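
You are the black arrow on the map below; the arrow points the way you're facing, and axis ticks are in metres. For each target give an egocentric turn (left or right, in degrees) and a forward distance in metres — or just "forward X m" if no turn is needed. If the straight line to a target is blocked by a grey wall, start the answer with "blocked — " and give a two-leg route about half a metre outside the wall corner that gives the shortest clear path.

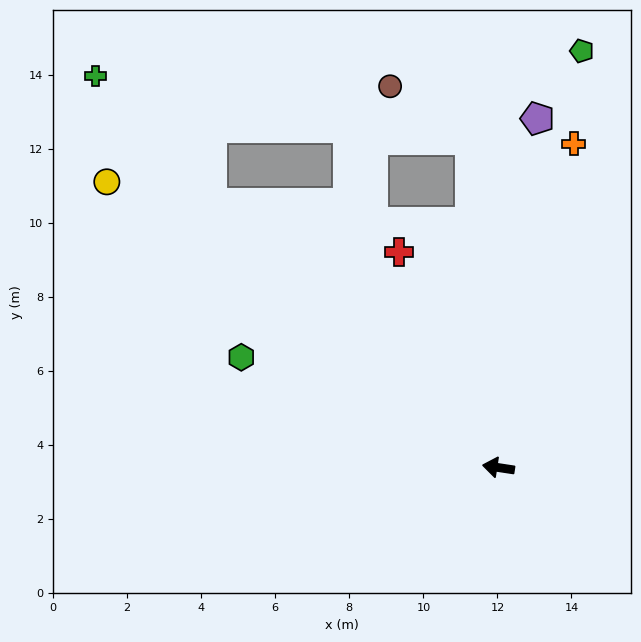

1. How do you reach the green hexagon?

turn right 15°, forward 7.6 m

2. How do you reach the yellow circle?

turn right 27°, forward 13.1 m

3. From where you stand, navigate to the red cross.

turn right 57°, forward 6.4 m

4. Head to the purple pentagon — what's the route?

turn right 88°, forward 9.5 m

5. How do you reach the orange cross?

turn right 94°, forward 9.0 m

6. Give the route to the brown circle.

blocked — turn right 77°, forward 8.9 m, then turn left 53°, forward 2.6 m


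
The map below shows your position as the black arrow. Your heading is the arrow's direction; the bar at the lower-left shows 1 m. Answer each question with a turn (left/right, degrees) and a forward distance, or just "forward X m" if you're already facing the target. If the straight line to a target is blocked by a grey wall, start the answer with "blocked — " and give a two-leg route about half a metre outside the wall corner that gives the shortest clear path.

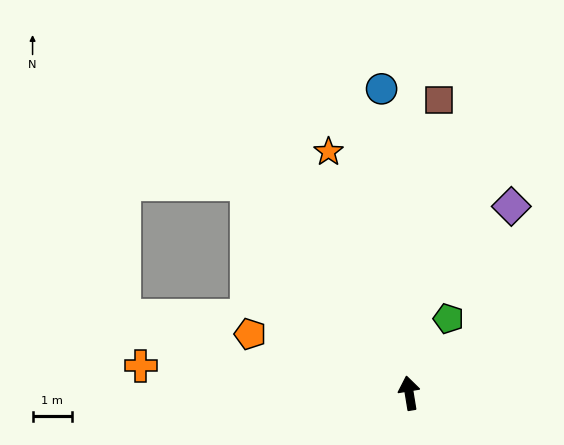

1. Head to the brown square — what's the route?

turn right 15°, forward 7.5 m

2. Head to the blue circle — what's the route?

turn right 4°, forward 7.8 m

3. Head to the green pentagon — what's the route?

turn right 37°, forward 2.2 m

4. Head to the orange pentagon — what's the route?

turn left 60°, forward 4.3 m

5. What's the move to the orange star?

turn left 9°, forward 6.5 m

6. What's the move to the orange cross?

turn left 75°, forward 6.9 m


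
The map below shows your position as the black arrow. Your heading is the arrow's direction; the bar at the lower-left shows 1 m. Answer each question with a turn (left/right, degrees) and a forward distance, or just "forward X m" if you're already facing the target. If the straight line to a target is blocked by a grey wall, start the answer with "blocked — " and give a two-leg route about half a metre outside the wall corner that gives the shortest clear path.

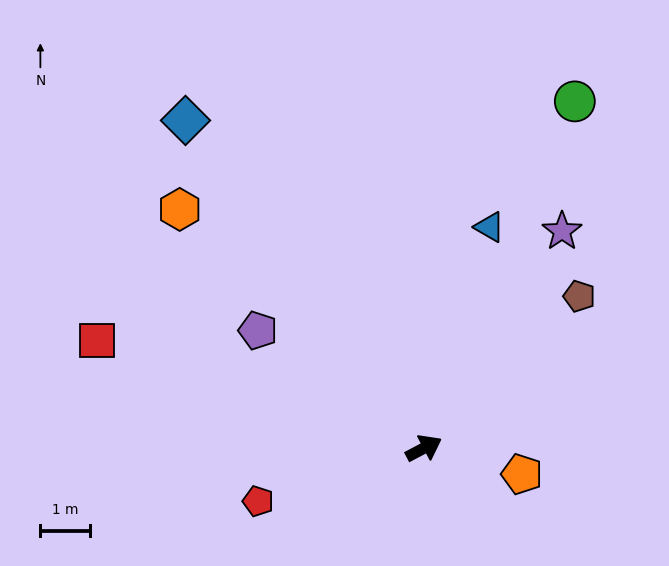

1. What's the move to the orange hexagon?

turn left 108°, forward 6.9 m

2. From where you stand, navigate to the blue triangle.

turn left 46°, forward 4.7 m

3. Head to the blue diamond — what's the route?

turn left 98°, forward 8.2 m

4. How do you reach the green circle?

turn left 39°, forward 7.7 m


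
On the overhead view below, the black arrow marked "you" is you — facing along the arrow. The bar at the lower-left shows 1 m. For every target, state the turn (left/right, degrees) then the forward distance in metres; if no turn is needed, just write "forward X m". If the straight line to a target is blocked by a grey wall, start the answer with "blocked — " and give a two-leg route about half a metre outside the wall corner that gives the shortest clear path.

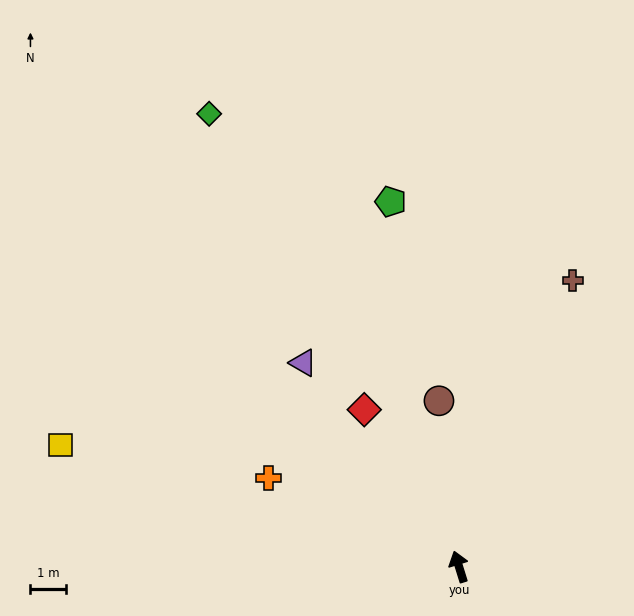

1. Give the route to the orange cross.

turn left 48°, forward 6.0 m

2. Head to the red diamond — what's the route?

turn left 14°, forward 5.2 m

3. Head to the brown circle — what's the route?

turn right 10°, forward 4.7 m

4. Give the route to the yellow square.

turn left 56°, forward 11.8 m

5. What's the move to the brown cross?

turn right 39°, forward 8.7 m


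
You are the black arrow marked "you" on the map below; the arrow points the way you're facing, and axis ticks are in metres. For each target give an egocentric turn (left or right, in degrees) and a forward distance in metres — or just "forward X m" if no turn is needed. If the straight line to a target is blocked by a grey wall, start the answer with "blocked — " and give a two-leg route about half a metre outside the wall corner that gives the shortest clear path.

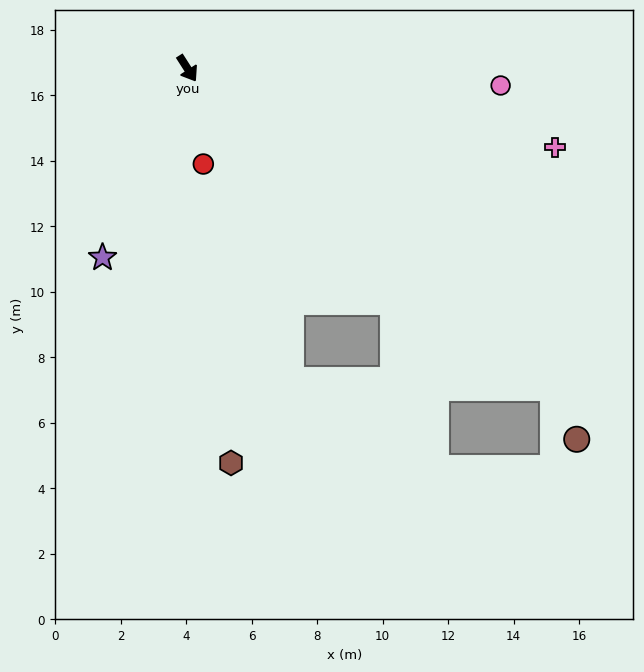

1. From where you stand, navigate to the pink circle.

turn left 54°, forward 9.6 m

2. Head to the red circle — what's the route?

turn right 23°, forward 3.0 m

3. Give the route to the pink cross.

turn left 45°, forward 11.5 m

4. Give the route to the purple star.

turn right 57°, forward 6.3 m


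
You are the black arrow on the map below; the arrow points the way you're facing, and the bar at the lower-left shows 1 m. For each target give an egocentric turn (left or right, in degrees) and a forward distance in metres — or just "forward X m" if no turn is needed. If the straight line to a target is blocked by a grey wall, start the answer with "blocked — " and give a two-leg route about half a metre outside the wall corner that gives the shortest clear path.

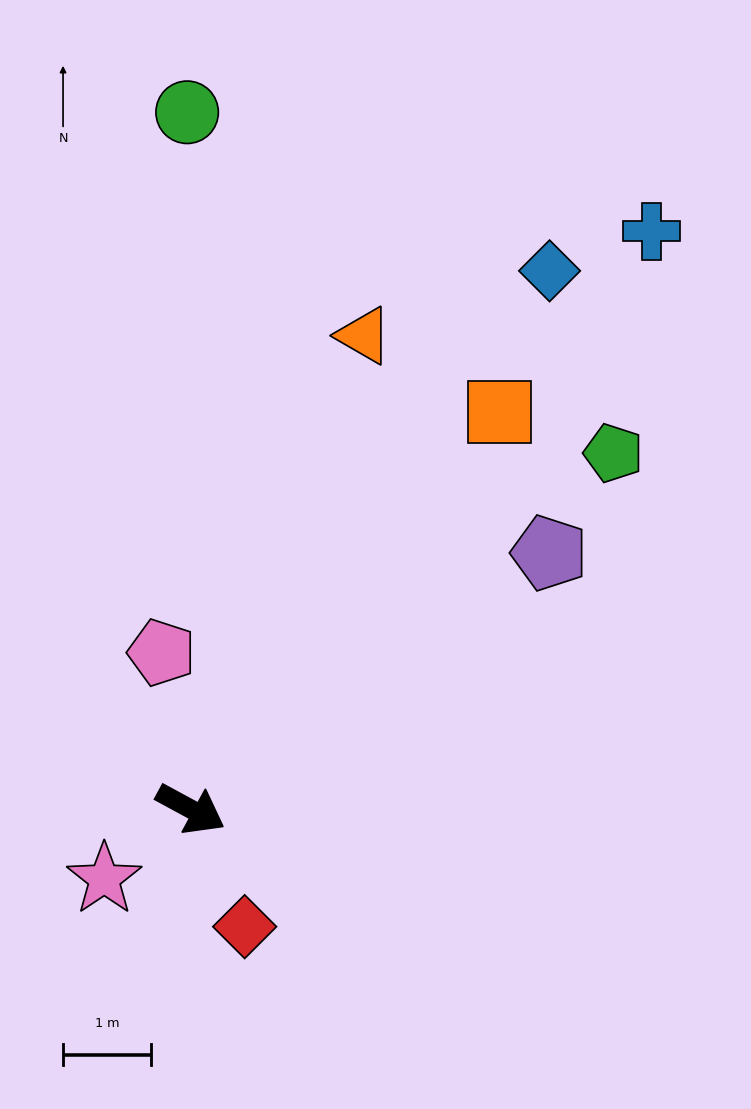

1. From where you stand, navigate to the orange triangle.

turn left 98°, forward 5.7 m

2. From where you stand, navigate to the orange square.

turn left 81°, forward 5.7 m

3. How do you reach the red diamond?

turn right 37°, forward 1.5 m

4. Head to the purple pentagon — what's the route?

turn left 64°, forward 5.0 m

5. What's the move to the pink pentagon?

turn left 129°, forward 1.8 m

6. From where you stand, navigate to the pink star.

turn right 113°, forward 1.3 m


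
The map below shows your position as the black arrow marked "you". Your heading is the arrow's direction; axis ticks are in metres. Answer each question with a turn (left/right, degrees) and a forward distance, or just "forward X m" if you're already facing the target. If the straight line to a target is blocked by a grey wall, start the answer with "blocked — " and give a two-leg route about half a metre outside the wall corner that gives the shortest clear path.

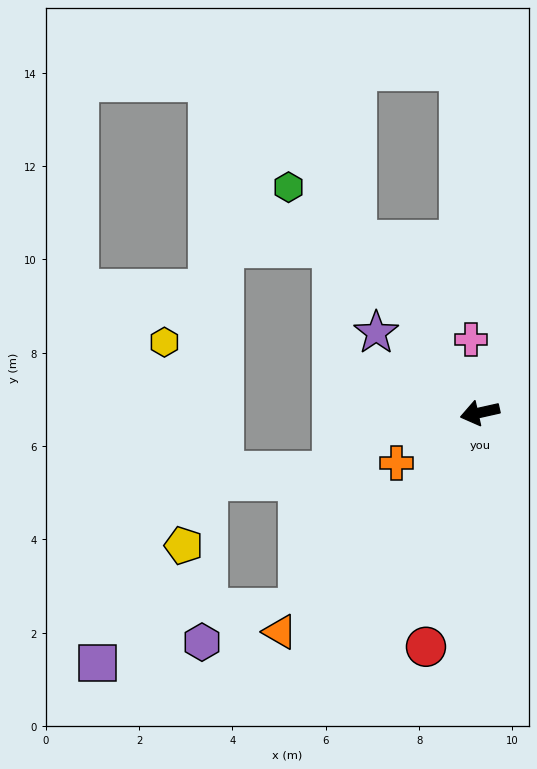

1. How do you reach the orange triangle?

turn left 35°, forward 6.4 m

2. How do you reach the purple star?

turn right 50°, forward 2.8 m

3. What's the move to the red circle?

turn left 64°, forward 5.1 m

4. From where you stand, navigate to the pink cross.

turn right 96°, forward 1.6 m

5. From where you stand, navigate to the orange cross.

turn left 18°, forward 2.1 m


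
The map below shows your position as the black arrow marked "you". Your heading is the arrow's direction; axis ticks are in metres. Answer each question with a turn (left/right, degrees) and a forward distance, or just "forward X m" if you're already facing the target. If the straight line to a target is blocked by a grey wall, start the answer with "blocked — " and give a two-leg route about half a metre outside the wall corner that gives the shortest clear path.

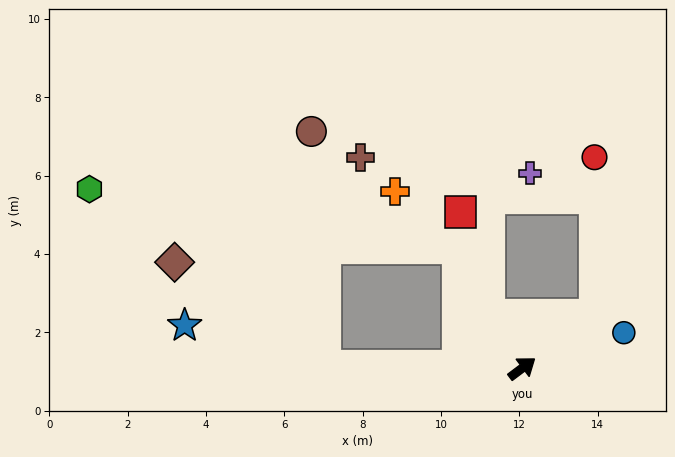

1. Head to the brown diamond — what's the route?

blocked — turn left 143°, forward 5.1 m, then turn right 35°, forward 4.7 m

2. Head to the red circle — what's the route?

blocked — forward 2.3 m, then turn left 53°, forward 4.0 m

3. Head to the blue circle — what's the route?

turn right 18°, forward 2.8 m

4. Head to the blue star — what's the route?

blocked — turn left 143°, forward 5.1 m, then turn right 17°, forward 3.7 m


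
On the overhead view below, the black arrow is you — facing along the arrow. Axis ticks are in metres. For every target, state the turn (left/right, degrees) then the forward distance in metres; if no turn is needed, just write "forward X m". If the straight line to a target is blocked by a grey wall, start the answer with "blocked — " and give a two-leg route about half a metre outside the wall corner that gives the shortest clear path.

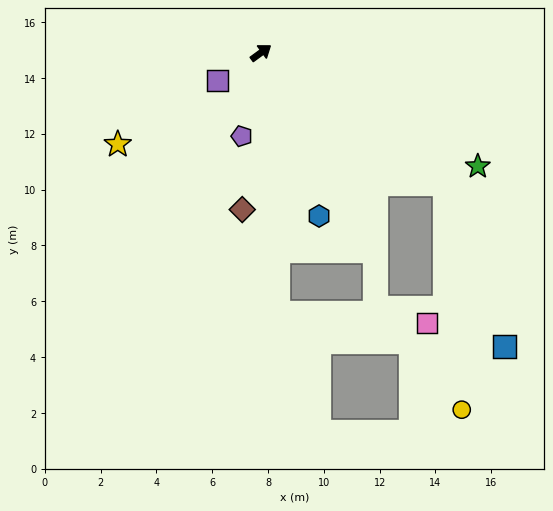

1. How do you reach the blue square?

blocked — turn right 72°, forward 8.1 m, then turn right 34°, forward 6.2 m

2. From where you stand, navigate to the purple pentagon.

turn right 139°, forward 3.1 m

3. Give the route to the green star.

turn right 64°, forward 8.8 m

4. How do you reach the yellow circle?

blocked — turn right 72°, forward 8.1 m, then turn right 50°, forward 8.1 m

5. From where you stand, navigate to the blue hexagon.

turn right 107°, forward 6.2 m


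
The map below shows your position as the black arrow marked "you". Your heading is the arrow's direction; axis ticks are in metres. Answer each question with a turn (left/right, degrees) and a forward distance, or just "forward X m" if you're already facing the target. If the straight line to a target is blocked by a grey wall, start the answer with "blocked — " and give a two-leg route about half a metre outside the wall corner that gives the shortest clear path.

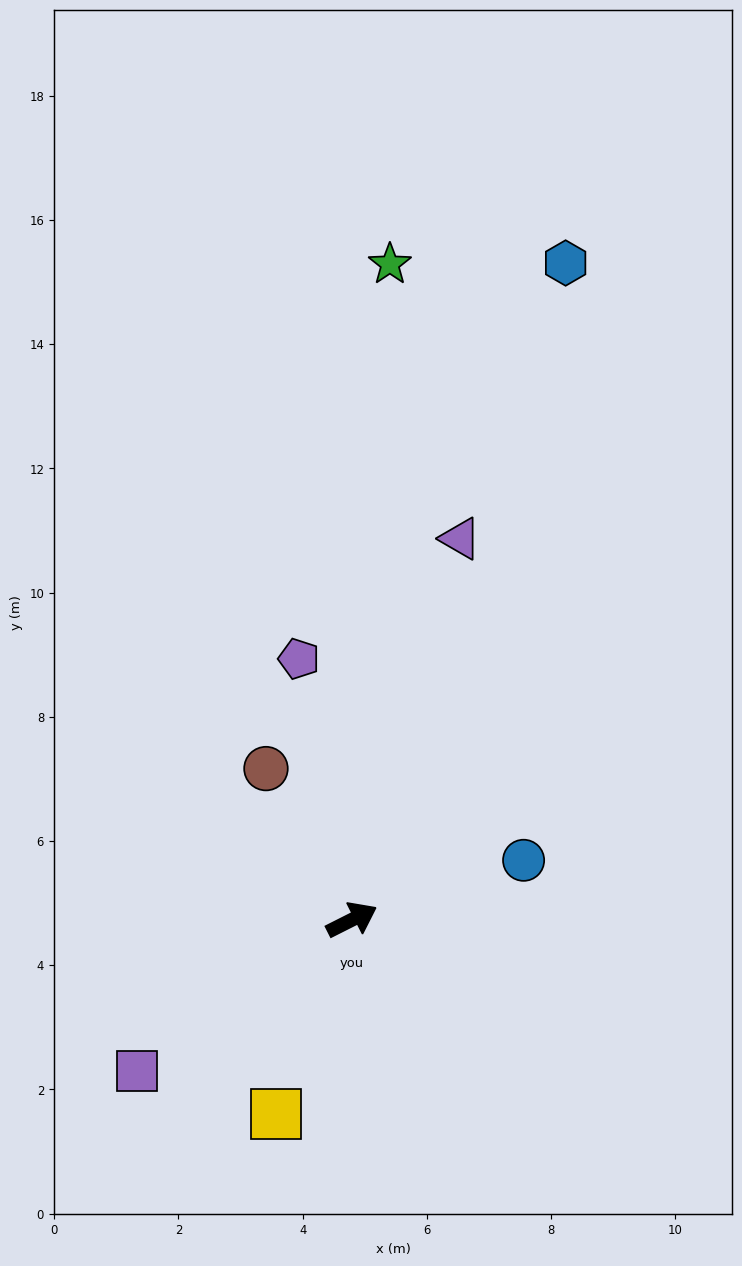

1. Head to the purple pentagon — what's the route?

turn left 75°, forward 4.3 m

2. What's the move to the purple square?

turn right 172°, forward 4.2 m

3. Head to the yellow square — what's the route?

turn right 138°, forward 3.4 m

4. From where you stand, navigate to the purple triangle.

turn left 47°, forward 6.4 m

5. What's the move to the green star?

turn left 60°, forward 10.6 m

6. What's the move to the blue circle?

turn right 8°, forward 2.9 m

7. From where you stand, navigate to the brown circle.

turn left 93°, forward 2.8 m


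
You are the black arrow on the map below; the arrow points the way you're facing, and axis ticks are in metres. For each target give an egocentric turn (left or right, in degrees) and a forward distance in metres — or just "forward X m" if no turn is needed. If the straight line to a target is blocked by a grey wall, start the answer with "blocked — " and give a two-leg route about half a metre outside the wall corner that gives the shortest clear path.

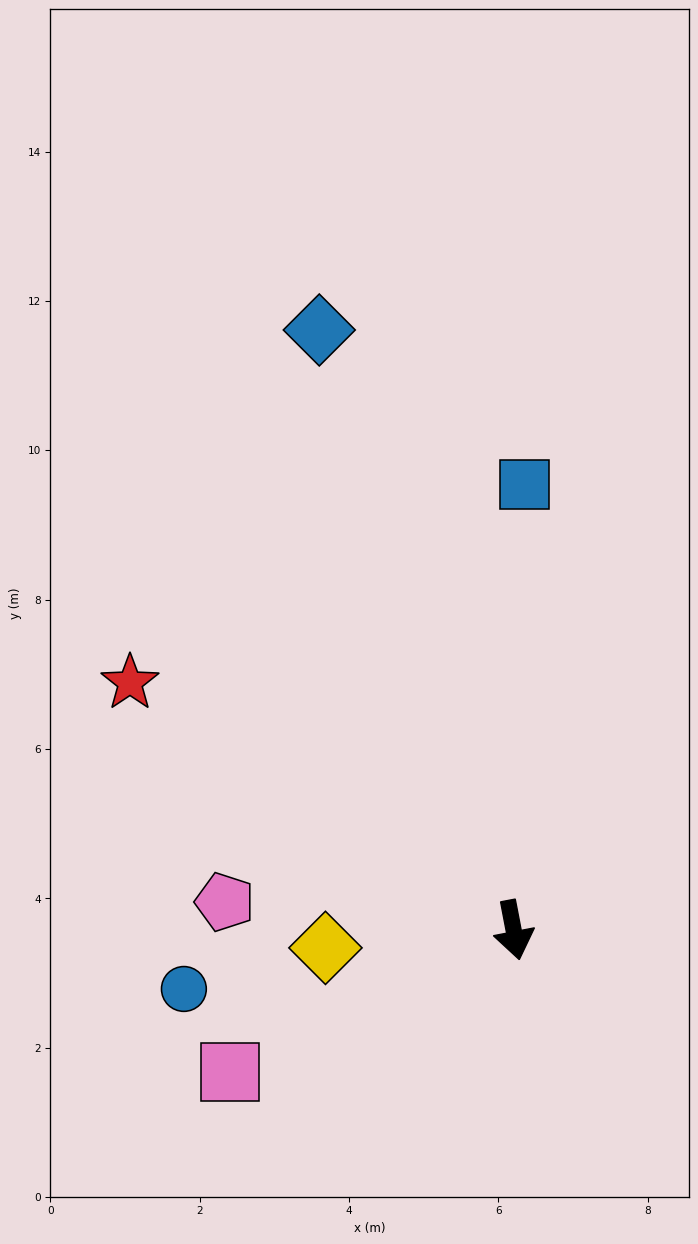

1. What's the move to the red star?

turn right 134°, forward 6.1 m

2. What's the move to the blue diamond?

turn right 173°, forward 8.4 m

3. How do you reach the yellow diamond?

turn right 95°, forward 2.5 m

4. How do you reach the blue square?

turn left 168°, forward 6.0 m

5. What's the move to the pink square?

turn right 74°, forward 4.2 m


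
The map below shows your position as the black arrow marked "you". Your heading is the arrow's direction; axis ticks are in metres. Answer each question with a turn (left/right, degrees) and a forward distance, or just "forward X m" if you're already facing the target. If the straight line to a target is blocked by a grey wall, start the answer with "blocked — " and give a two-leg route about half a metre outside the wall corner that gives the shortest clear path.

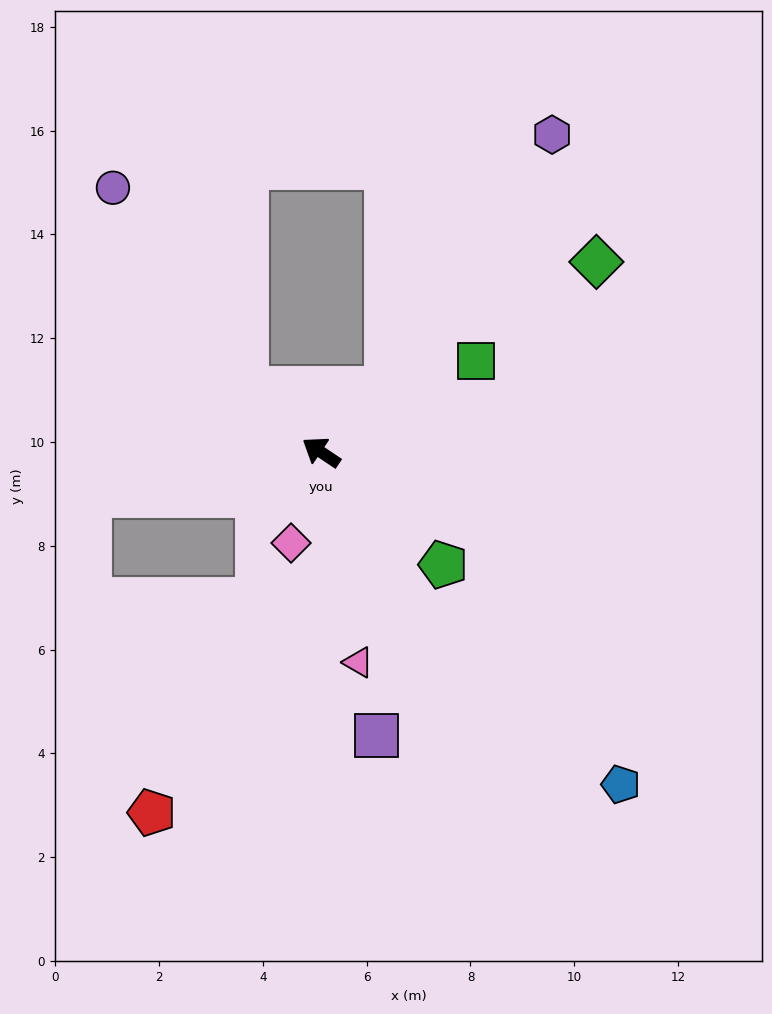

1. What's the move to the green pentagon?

turn left 171°, forward 3.2 m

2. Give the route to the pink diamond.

turn left 106°, forward 1.8 m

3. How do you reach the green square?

turn right 116°, forward 3.5 m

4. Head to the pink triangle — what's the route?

turn left 134°, forward 4.1 m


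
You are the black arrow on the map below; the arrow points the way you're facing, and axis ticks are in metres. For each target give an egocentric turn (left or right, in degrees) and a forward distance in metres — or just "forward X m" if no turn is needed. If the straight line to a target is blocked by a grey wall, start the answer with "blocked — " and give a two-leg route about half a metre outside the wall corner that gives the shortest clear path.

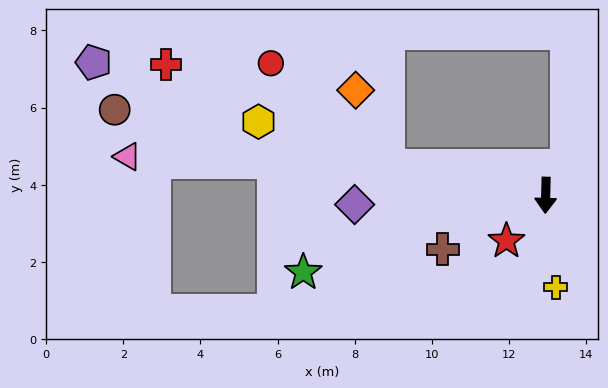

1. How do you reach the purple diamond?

turn right 86°, forward 5.0 m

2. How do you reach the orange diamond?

blocked — turn right 99°, forward 4.1 m, then turn right 56°, forward 2.1 m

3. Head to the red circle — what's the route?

blocked — turn right 99°, forward 4.1 m, then turn right 31°, forward 4.1 m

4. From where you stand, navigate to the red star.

turn right 39°, forward 1.6 m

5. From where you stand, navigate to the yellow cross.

turn left 8°, forward 2.4 m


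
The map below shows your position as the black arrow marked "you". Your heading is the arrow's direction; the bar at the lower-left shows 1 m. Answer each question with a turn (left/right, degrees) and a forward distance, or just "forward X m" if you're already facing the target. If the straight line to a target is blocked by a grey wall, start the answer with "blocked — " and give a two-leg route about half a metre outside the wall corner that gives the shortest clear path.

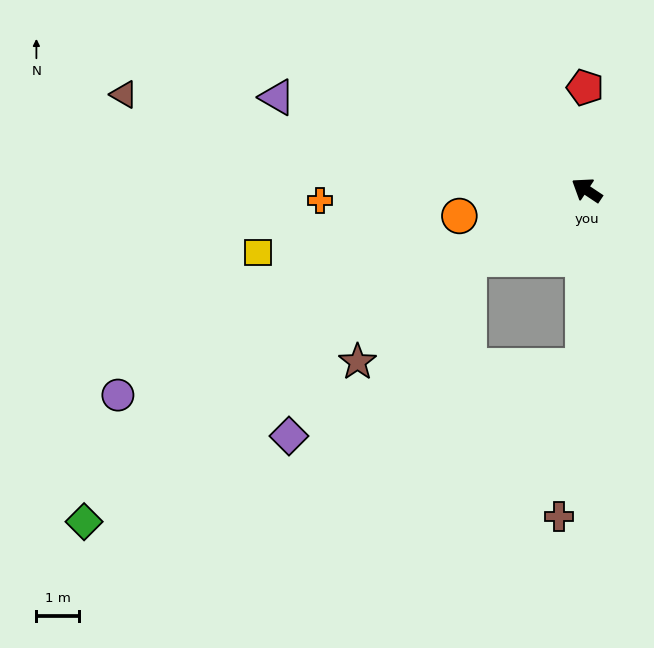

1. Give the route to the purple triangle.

turn left 17°, forward 7.6 m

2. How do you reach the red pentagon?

turn right 55°, forward 2.4 m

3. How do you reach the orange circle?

turn left 45°, forward 3.0 m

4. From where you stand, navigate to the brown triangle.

turn left 22°, forward 11.1 m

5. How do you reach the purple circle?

turn left 57°, forward 12.0 m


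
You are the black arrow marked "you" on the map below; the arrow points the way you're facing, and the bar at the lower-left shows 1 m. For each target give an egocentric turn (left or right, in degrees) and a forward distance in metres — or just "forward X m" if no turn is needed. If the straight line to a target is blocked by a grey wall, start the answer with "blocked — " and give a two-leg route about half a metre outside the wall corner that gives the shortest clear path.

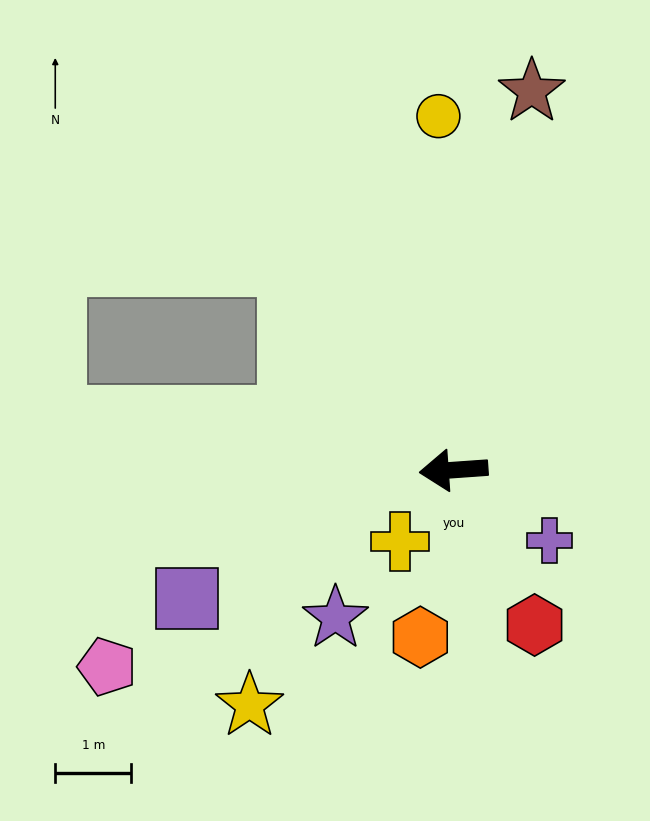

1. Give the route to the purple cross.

turn left 140°, forward 1.6 m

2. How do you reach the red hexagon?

turn left 114°, forward 2.3 m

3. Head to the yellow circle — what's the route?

turn right 92°, forward 4.7 m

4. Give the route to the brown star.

turn right 106°, forward 5.1 m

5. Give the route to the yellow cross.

turn left 49°, forward 1.2 m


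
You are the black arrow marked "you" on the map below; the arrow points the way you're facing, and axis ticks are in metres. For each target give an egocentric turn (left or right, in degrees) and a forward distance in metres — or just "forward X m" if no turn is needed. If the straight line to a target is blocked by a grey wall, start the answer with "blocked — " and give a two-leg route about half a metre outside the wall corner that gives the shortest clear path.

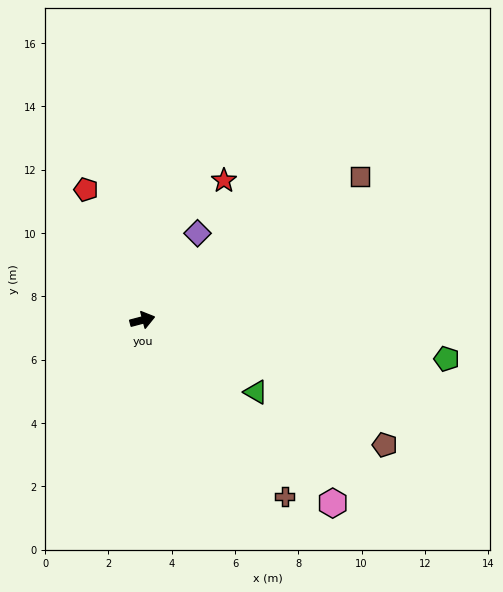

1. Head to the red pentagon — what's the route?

turn left 99°, forward 4.5 m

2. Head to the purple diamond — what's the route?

turn left 43°, forward 3.2 m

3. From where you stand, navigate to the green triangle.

turn right 47°, forward 4.2 m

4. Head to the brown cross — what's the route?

turn right 66°, forward 7.2 m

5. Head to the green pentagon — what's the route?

turn right 22°, forward 9.7 m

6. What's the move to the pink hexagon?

turn right 59°, forward 8.3 m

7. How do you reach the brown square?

turn left 19°, forward 8.2 m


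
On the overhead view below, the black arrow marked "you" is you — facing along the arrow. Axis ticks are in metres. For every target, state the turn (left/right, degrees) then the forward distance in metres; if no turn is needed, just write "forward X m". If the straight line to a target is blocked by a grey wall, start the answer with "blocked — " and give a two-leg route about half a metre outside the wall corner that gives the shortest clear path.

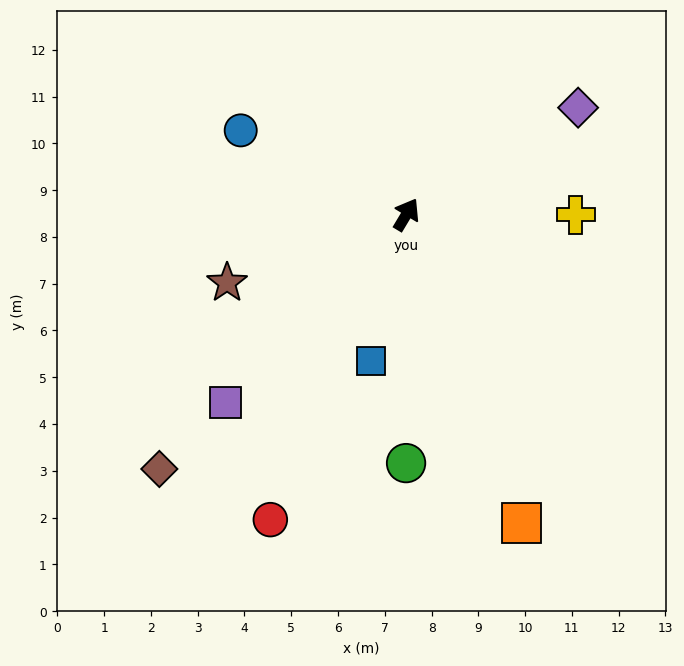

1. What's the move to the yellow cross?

turn right 59°, forward 3.6 m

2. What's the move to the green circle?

turn right 149°, forward 5.3 m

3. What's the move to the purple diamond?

turn right 27°, forward 4.3 m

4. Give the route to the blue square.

turn right 163°, forward 3.2 m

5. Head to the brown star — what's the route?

turn left 142°, forward 4.1 m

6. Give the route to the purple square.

turn left 167°, forward 5.6 m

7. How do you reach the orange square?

turn right 129°, forward 7.0 m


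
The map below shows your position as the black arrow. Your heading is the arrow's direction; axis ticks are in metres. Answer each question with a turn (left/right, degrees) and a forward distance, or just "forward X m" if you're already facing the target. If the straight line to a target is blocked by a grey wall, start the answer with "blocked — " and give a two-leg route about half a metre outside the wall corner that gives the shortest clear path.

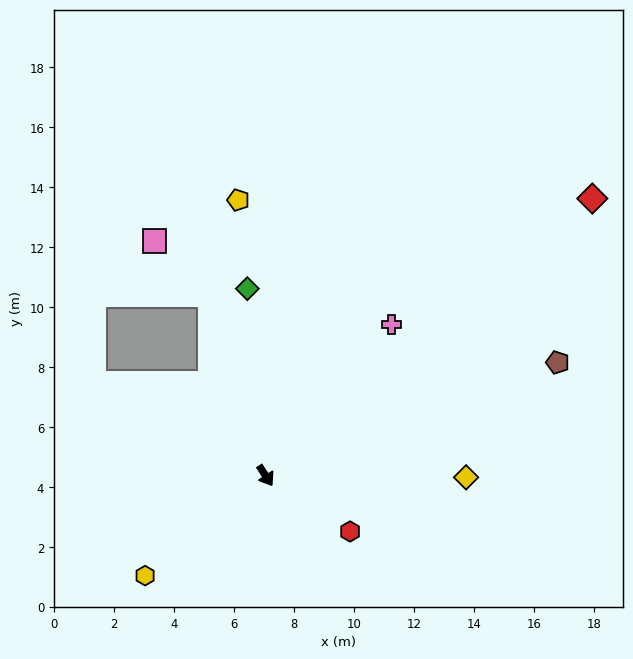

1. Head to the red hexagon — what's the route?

turn left 23°, forward 3.4 m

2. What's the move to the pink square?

blocked — turn left 164°, forward 6.3 m, then turn left 30°, forward 2.6 m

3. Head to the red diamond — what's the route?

turn left 97°, forward 14.3 m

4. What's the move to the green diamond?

turn left 152°, forward 6.3 m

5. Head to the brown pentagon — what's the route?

turn left 78°, forward 10.4 m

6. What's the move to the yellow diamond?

turn left 56°, forward 6.7 m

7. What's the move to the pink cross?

turn left 107°, forward 6.6 m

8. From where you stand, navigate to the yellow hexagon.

turn right 83°, forward 5.2 m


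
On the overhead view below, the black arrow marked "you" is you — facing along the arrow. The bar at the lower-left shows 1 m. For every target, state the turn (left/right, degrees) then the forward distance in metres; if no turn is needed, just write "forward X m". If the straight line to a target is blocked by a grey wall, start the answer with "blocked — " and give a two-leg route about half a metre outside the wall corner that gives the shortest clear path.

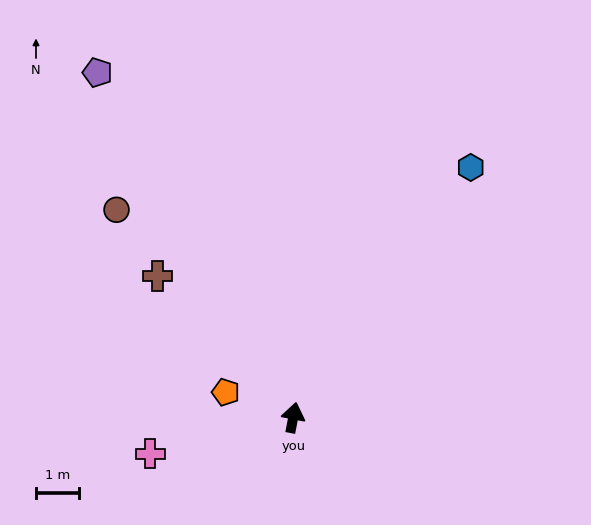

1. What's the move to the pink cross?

turn left 115°, forward 3.5 m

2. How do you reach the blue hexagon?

turn right 25°, forward 7.2 m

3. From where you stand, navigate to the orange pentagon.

turn left 80°, forward 1.7 m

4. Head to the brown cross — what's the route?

turn left 55°, forward 4.6 m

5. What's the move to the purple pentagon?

turn left 40°, forward 9.3 m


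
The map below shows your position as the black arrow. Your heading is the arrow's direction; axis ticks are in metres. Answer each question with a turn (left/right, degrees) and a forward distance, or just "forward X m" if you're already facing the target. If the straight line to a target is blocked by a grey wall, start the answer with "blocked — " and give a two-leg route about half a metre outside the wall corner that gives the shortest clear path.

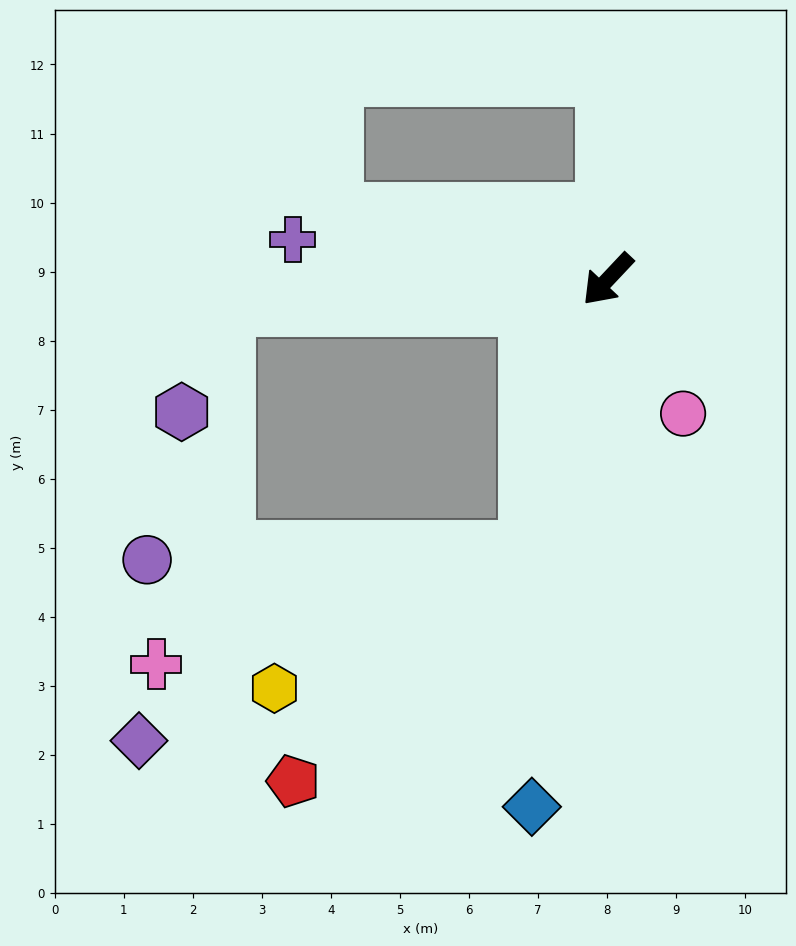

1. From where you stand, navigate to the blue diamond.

turn left 35°, forward 7.7 m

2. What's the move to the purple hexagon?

blocked — turn right 43°, forward 5.6 m, then turn left 64°, forward 1.6 m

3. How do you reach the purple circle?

blocked — turn left 27°, forward 4.1 m, then turn right 72°, forward 5.5 m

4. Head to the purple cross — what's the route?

turn right 54°, forward 4.6 m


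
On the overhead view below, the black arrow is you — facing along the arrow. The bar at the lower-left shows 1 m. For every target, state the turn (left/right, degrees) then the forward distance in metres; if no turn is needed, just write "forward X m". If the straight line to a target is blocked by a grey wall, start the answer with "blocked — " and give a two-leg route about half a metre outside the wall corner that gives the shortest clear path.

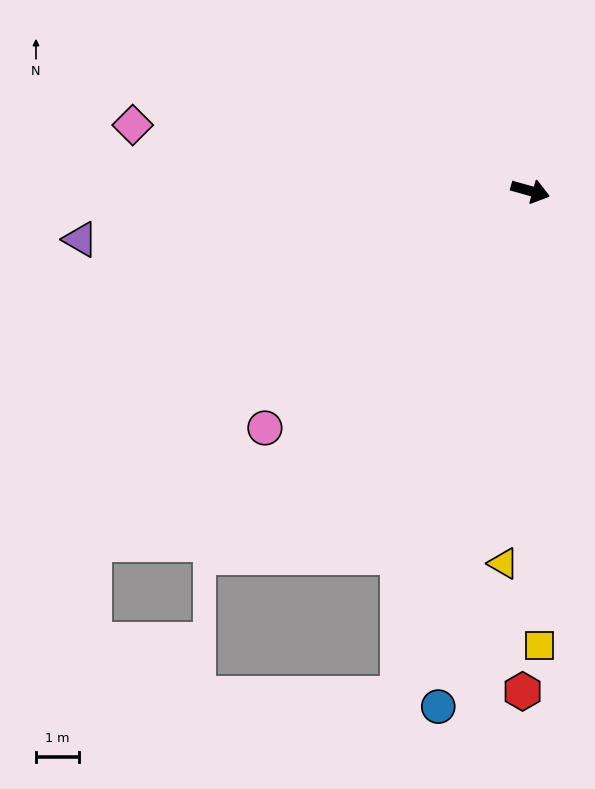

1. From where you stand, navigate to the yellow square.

turn right 73°, forward 10.6 m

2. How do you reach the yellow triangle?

turn right 78°, forward 8.7 m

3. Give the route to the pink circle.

turn right 123°, forward 8.3 m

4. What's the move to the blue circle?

turn right 84°, forward 12.2 m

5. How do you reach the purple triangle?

turn right 158°, forward 10.5 m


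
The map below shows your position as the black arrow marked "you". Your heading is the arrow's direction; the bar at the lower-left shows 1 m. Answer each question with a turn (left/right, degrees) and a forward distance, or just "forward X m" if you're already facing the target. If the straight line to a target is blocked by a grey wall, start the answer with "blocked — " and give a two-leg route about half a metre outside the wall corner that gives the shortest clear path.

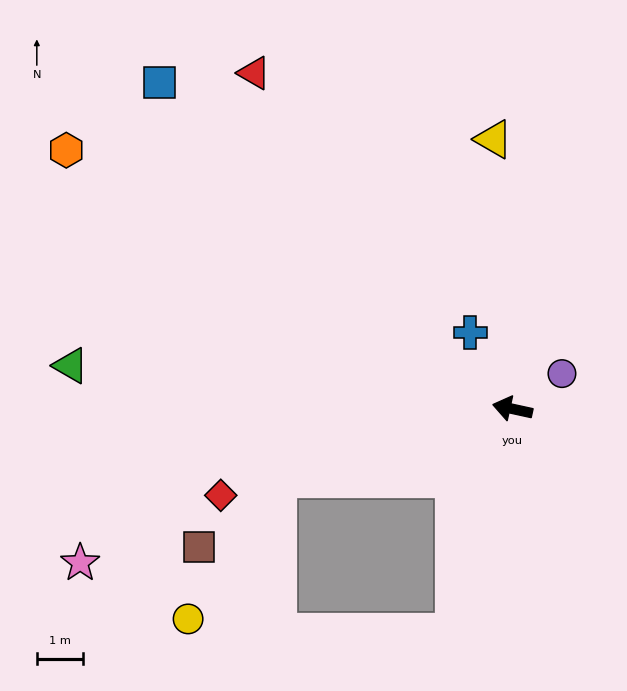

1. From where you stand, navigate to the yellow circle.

blocked — turn left 29°, forward 5.3 m, then turn left 41°, forward 3.6 m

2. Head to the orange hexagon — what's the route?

turn right 18°, forward 11.2 m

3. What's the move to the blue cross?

turn right 49°, forward 1.9 m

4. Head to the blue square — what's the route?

turn right 30°, forward 10.4 m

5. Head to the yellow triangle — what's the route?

turn right 74°, forward 5.9 m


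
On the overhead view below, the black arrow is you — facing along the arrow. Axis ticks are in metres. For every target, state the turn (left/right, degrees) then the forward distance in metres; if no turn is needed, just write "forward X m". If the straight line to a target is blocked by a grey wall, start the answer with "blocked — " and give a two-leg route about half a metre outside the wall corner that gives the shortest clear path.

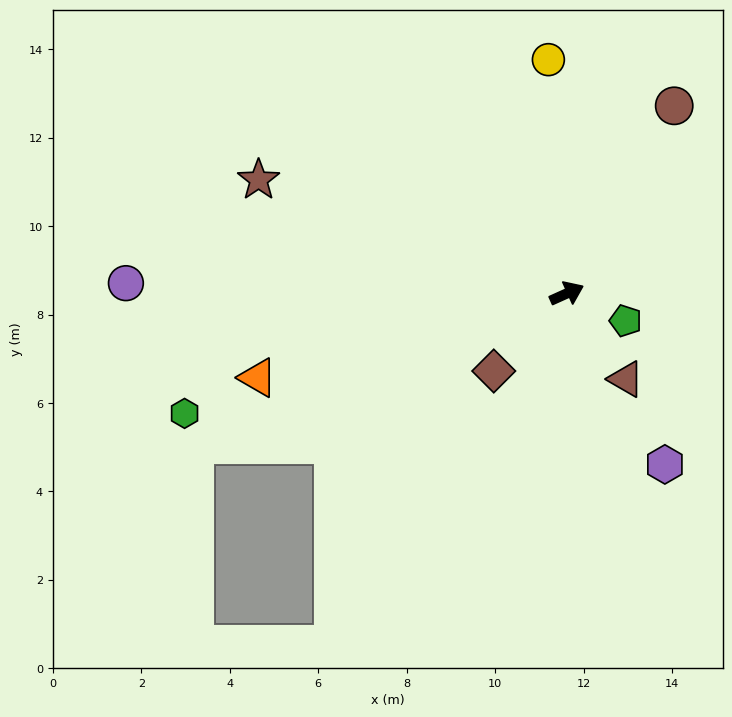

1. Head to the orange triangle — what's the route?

turn left 171°, forward 7.2 m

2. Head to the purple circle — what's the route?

turn left 154°, forward 10.0 m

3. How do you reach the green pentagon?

turn right 49°, forward 1.5 m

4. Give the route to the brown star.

turn left 136°, forward 7.4 m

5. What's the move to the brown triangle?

turn right 80°, forward 2.4 m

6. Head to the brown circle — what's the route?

turn left 36°, forward 4.9 m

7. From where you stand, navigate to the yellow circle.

turn left 70°, forward 5.3 m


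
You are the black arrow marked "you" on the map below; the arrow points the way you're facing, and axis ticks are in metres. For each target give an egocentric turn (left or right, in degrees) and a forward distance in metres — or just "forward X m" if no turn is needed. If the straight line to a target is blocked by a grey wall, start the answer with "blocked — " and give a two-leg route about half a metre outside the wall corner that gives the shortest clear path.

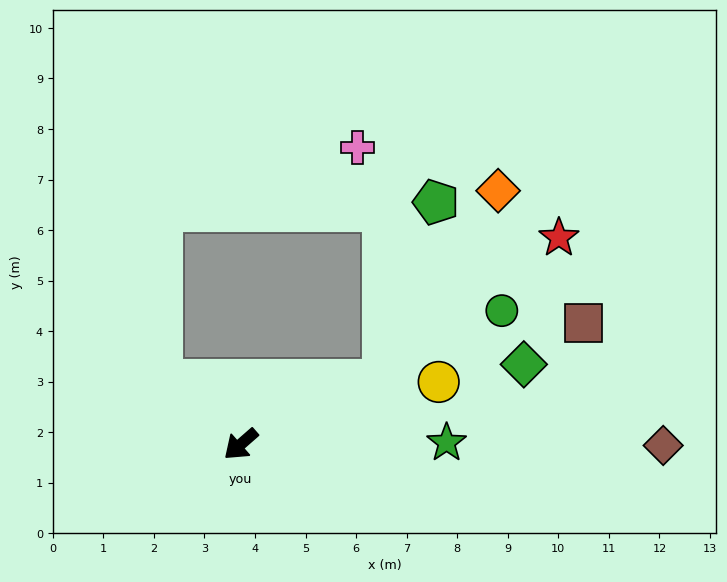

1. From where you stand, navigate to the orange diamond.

blocked — turn left 163°, forward 3.1 m, then turn left 35°, forward 4.4 m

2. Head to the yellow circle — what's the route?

turn left 156°, forward 4.1 m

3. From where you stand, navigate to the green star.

turn left 139°, forward 4.1 m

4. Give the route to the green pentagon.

blocked — turn left 163°, forward 3.1 m, then turn left 49°, forward 3.7 m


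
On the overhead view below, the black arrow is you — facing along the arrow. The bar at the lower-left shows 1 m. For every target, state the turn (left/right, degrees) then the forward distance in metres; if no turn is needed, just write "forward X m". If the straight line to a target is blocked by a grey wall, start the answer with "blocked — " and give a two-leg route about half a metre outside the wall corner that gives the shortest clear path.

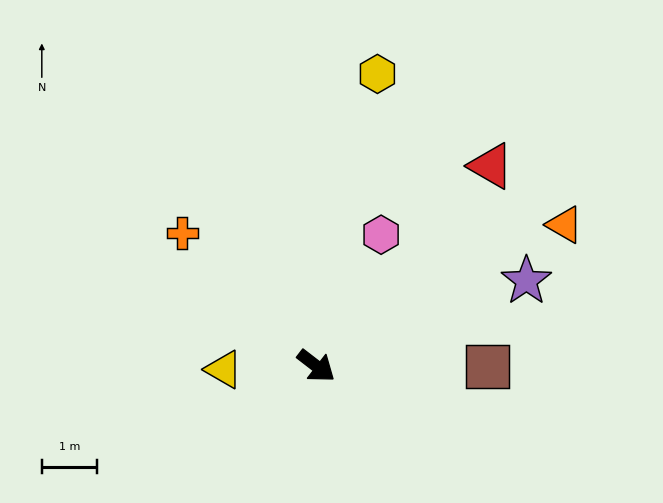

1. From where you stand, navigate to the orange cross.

turn left 173°, forward 3.4 m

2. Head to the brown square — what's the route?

turn left 37°, forward 3.1 m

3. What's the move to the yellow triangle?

turn right 140°, forward 1.7 m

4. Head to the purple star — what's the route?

turn left 60°, forward 4.1 m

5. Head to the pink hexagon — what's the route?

turn left 101°, forward 2.7 m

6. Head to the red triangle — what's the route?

turn left 86°, forward 4.8 m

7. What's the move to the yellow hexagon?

turn left 116°, forward 5.4 m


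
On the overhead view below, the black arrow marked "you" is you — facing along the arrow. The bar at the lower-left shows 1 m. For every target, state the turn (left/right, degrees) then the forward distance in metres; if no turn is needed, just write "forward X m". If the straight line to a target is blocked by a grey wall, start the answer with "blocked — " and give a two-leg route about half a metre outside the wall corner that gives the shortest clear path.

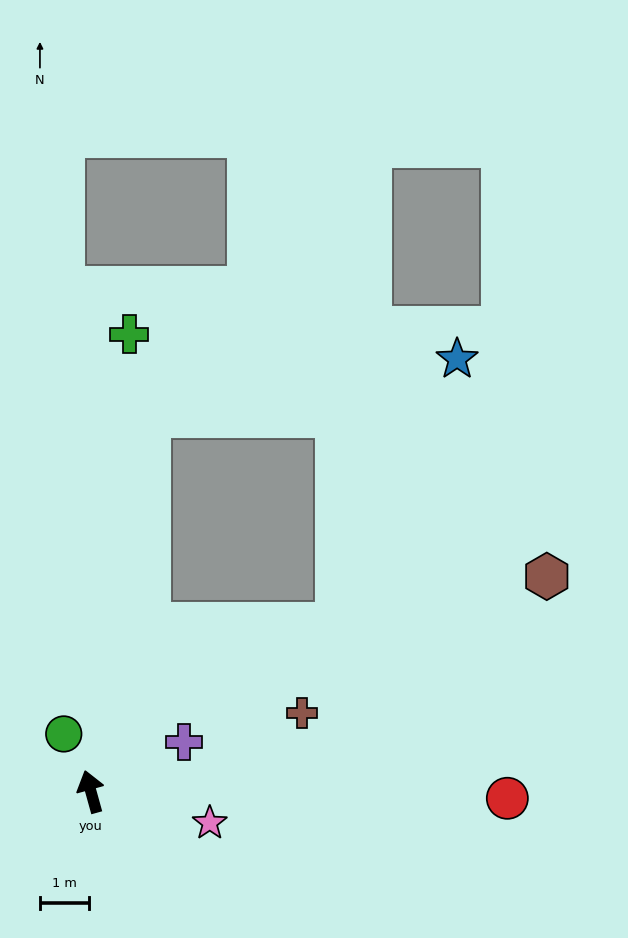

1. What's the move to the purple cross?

turn right 78°, forward 2.1 m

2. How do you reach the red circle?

turn right 106°, forward 8.4 m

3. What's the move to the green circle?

turn left 10°, forward 1.3 m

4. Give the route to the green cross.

turn right 20°, forward 9.3 m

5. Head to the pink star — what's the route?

turn right 120°, forward 2.5 m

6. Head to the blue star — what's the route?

blocked — turn right 24°, forward 7.7 m, then turn right 71°, forward 6.3 m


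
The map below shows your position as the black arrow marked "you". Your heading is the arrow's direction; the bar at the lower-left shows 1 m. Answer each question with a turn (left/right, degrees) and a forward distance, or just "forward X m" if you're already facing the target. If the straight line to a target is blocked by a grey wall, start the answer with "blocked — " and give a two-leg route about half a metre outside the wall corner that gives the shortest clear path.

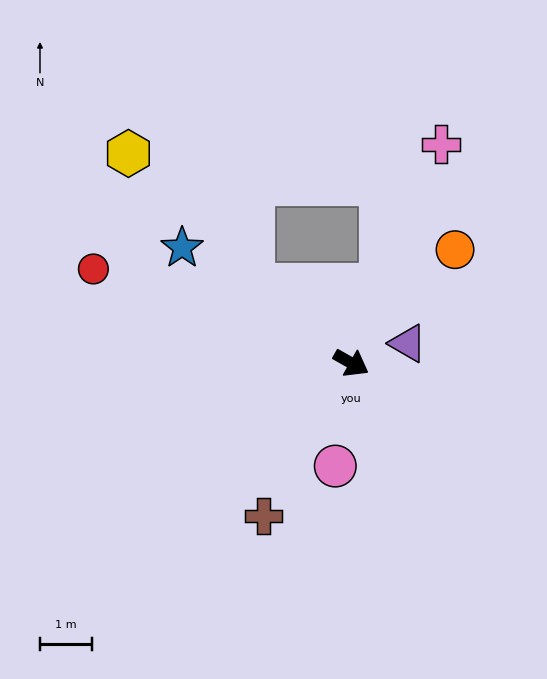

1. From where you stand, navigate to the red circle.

turn right 171°, forward 5.3 m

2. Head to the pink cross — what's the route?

turn left 97°, forward 4.6 m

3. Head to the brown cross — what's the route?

turn right 90°, forward 3.4 m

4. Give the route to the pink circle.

turn right 69°, forward 2.0 m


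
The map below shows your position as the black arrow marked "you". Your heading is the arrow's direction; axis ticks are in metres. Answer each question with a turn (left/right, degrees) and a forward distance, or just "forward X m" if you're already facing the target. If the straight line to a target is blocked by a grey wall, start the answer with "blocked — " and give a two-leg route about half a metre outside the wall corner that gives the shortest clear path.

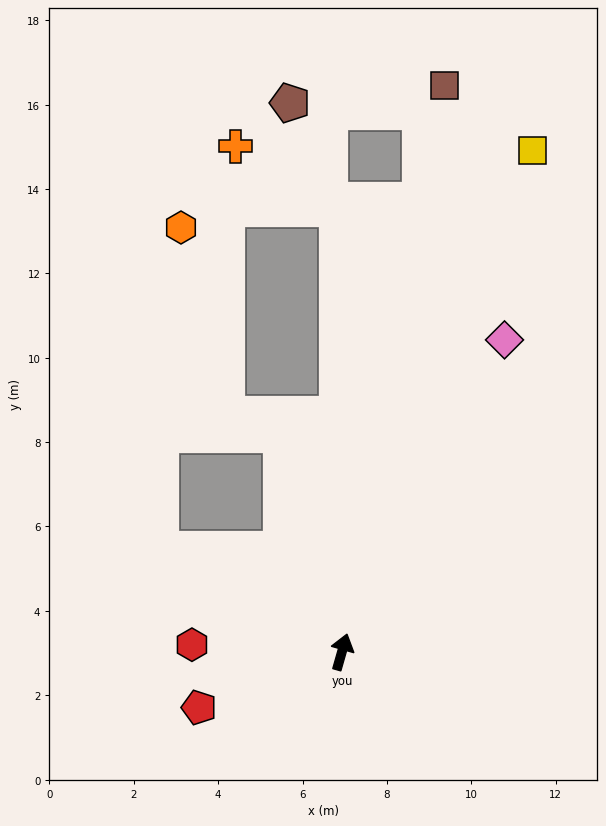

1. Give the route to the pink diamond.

turn right 12°, forward 8.3 m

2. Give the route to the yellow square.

turn right 5°, forward 12.7 m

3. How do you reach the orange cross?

blocked — turn left 17°, forward 10.5 m, then turn left 57°, forward 2.8 m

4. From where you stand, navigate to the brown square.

turn left 6°, forward 13.6 m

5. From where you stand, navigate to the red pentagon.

turn left 127°, forward 3.6 m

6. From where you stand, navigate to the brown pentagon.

blocked — turn left 17°, forward 10.5 m, then turn left 23°, forward 2.8 m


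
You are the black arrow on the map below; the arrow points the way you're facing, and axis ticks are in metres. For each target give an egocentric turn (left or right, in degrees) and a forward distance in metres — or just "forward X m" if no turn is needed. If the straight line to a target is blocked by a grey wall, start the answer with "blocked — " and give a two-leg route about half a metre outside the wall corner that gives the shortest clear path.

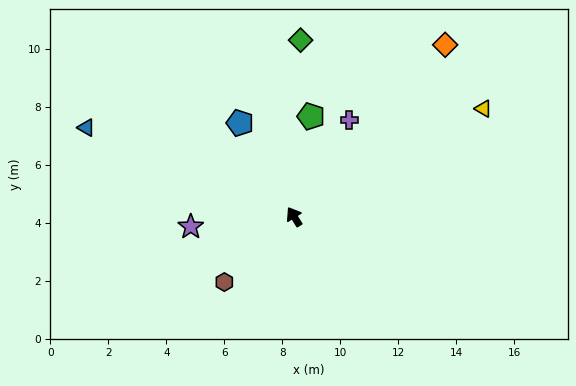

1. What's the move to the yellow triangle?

turn right 92°, forward 7.5 m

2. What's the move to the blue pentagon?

turn right 2°, forward 3.7 m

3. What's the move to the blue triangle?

turn left 35°, forward 7.8 m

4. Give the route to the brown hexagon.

turn left 101°, forward 3.3 m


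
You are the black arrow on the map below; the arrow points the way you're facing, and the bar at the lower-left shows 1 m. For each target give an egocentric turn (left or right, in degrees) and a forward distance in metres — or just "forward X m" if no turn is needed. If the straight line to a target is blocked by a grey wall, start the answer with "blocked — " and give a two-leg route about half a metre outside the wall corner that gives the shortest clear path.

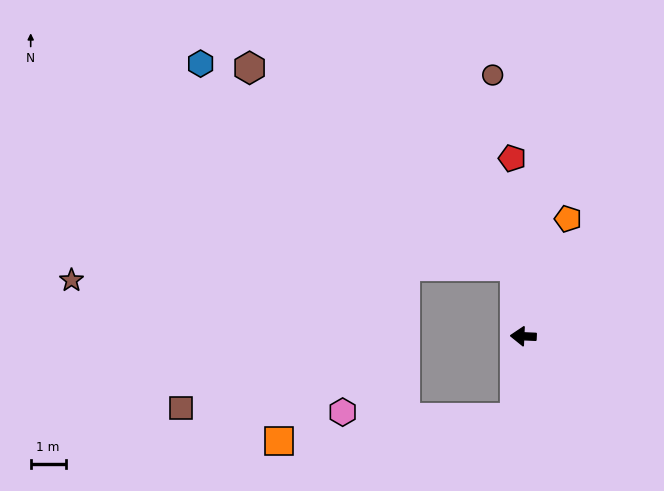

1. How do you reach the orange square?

blocked — turn left 87°, forward 2.3 m, then turn right 79°, forward 6.8 m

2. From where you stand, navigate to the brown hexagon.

blocked — turn right 81°, forward 2.0 m, then turn left 47°, forward 9.5 m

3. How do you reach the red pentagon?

turn right 84°, forward 5.1 m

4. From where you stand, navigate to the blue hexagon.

blocked — turn right 81°, forward 2.0 m, then turn left 51°, forward 10.7 m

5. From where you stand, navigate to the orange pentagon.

turn right 108°, forward 3.6 m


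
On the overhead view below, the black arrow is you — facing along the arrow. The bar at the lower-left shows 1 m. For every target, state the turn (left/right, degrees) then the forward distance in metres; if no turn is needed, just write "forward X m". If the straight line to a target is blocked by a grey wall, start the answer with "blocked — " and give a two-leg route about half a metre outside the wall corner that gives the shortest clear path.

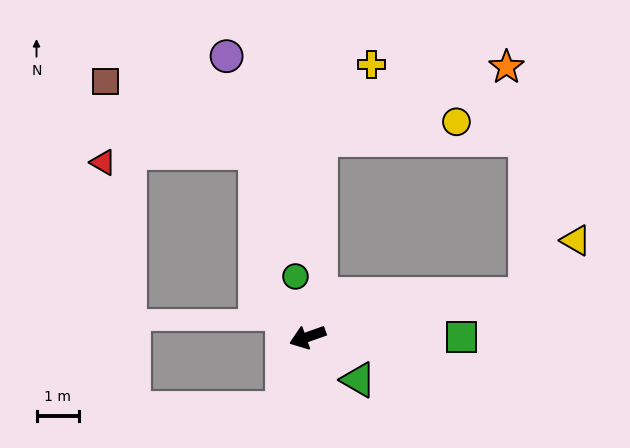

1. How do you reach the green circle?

turn right 98°, forward 1.5 m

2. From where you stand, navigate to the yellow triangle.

blocked — turn left 171°, forward 5.3 m, then turn left 37°, forward 1.8 m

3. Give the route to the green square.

turn left 160°, forward 3.6 m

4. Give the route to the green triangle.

turn left 120°, forward 1.6 m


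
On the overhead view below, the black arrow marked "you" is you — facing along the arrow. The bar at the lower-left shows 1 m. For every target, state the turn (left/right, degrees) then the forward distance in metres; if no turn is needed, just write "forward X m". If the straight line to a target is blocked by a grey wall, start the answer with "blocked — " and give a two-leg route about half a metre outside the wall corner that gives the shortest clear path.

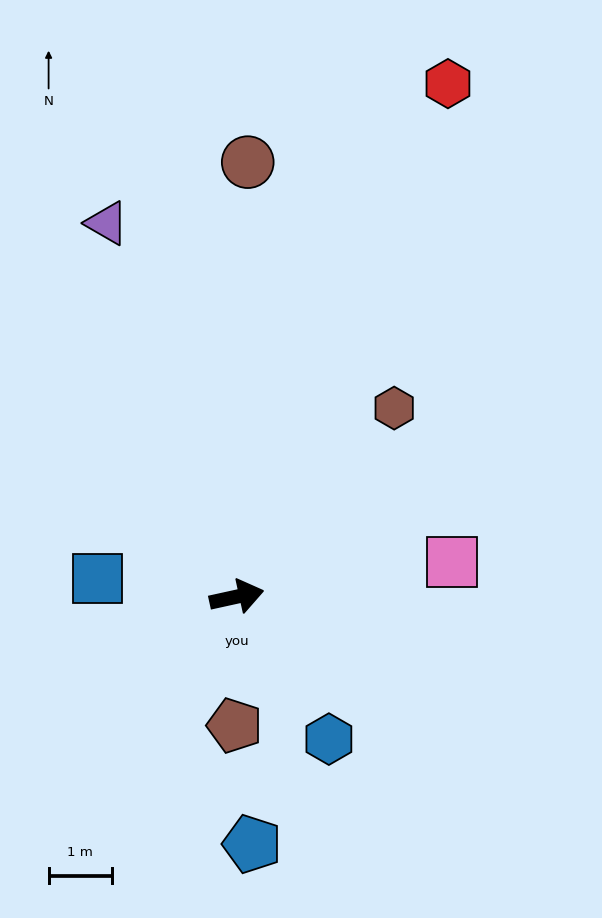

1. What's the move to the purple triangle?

turn left 97°, forward 6.3 m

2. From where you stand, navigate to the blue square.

turn left 160°, forward 2.2 m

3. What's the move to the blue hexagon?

turn right 69°, forward 2.7 m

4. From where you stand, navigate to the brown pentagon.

turn right 103°, forward 2.0 m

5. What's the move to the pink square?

turn right 3°, forward 3.5 m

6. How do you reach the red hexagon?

turn left 55°, forward 8.8 m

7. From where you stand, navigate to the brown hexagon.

turn left 38°, forward 3.9 m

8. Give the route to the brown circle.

turn left 76°, forward 6.9 m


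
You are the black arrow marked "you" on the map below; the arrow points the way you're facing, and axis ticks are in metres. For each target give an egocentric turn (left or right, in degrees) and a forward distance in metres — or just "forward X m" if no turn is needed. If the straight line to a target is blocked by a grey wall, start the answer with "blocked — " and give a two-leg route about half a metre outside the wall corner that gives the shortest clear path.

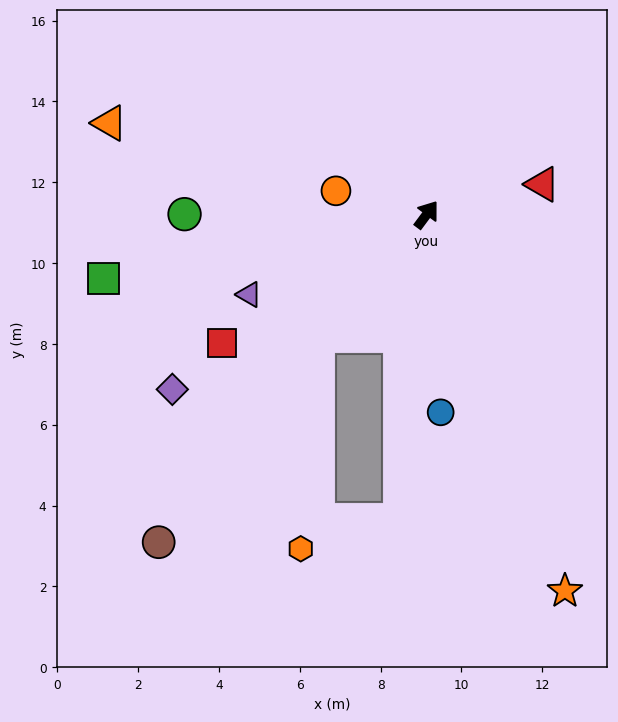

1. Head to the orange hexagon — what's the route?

blocked — turn left 175°, forward 4.0 m, then turn left 37°, forward 5.3 m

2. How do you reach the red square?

turn left 159°, forward 6.0 m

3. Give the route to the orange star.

turn right 123°, forward 9.9 m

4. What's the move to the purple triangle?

turn left 151°, forward 4.8 m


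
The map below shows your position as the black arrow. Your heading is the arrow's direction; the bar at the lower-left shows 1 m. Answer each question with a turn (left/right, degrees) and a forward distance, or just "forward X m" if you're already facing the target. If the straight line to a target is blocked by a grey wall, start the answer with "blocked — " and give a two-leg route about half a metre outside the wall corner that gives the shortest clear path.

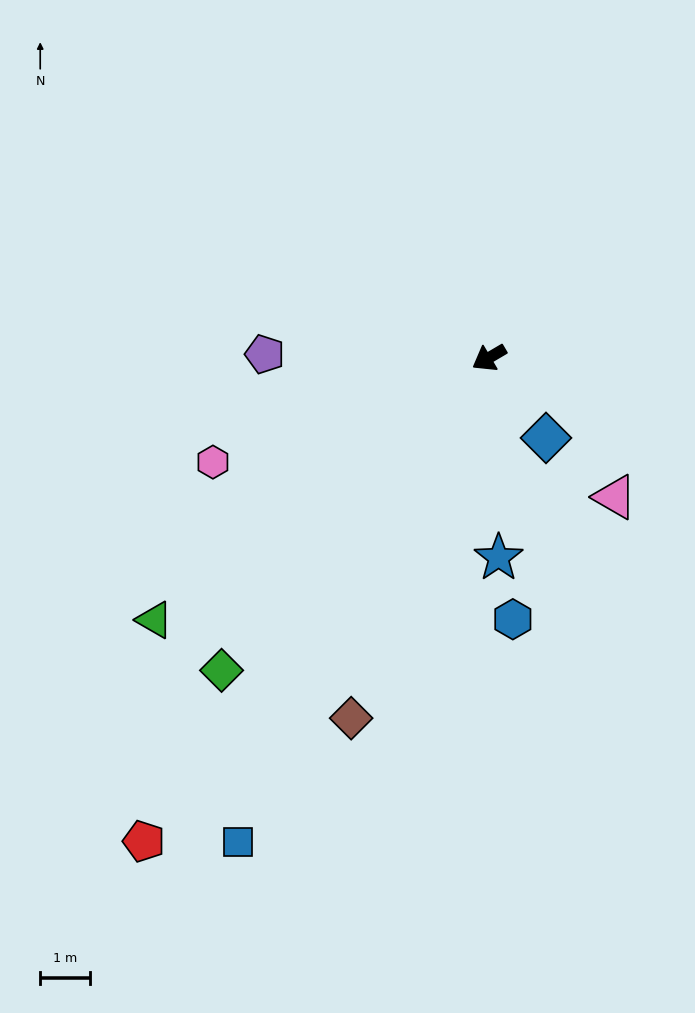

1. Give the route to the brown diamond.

turn left 39°, forward 7.7 m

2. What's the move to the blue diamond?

turn left 95°, forward 2.0 m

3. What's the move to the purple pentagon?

turn right 31°, forward 4.5 m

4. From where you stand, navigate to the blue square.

turn left 32°, forward 10.9 m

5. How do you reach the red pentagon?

turn left 24°, forward 11.9 m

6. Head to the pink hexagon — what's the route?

turn right 10°, forward 5.9 m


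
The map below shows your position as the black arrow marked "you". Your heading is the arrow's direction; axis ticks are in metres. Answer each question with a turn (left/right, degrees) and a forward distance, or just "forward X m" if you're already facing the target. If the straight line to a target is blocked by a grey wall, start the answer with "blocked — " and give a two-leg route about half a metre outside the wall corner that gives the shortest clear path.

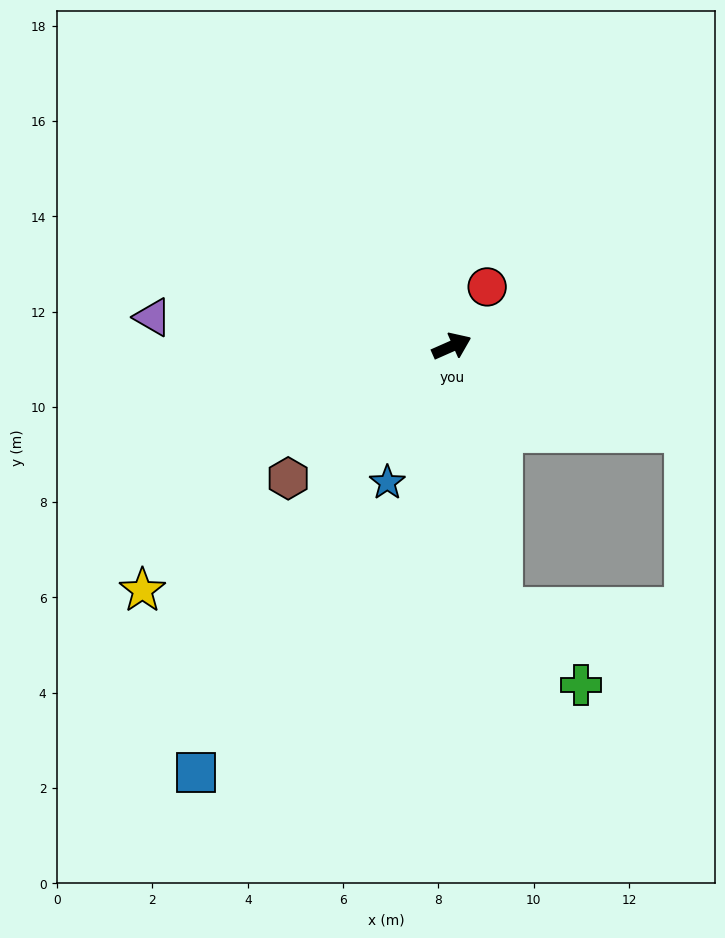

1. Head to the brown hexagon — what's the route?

turn right 165°, forward 4.4 m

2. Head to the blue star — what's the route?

turn right 139°, forward 3.2 m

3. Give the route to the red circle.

turn left 35°, forward 1.4 m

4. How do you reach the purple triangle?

turn left 151°, forward 6.3 m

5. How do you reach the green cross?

blocked — turn right 103°, forward 5.6 m, then turn left 34°, forward 2.3 m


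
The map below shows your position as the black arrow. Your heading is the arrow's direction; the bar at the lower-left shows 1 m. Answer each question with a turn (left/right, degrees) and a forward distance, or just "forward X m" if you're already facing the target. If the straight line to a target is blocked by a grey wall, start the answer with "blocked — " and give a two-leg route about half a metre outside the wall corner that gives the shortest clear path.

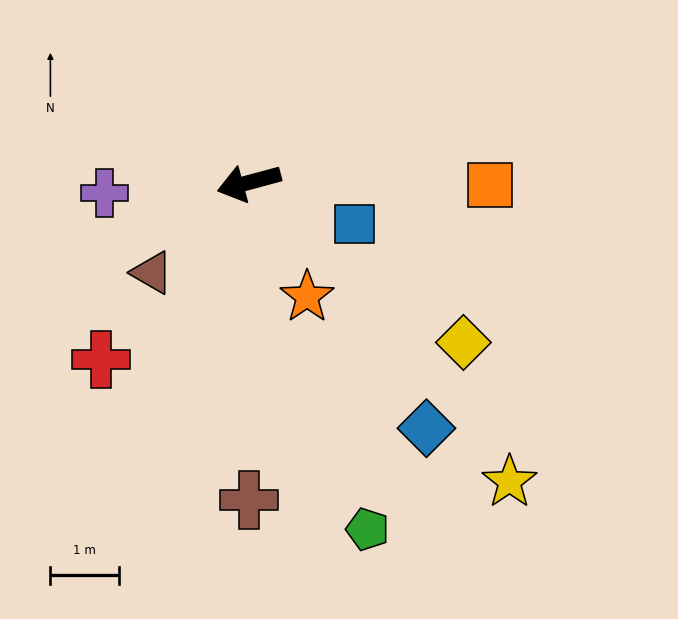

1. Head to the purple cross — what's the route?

turn right 11°, forward 2.1 m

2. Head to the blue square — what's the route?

turn left 143°, forward 1.7 m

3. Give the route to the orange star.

turn left 102°, forward 1.9 m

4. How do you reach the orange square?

turn left 164°, forward 3.5 m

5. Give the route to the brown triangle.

turn left 28°, forward 1.9 m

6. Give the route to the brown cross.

turn left 75°, forward 4.7 m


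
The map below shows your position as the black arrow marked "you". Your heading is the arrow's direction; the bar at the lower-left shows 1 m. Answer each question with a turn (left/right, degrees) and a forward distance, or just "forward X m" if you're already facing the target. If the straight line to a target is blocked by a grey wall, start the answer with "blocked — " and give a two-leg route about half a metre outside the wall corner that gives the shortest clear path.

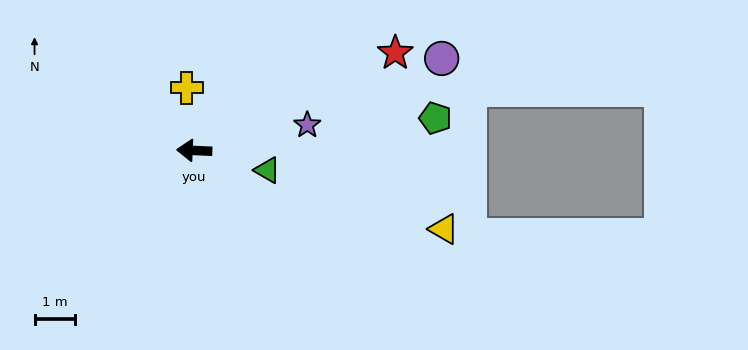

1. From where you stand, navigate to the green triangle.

turn left 167°, forward 1.9 m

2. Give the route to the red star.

turn right 152°, forward 5.6 m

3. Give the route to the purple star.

turn right 165°, forward 2.9 m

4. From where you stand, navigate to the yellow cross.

turn right 81°, forward 1.6 m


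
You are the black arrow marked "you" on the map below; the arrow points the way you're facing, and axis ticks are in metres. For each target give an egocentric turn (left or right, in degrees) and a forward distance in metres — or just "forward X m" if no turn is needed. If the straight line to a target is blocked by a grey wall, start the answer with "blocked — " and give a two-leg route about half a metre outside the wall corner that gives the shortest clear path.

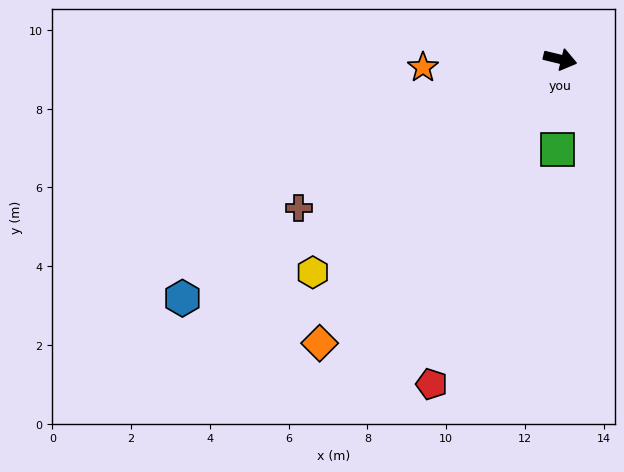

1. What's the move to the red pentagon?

turn right 98°, forward 8.9 m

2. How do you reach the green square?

turn right 78°, forward 2.3 m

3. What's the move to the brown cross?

turn right 137°, forward 7.6 m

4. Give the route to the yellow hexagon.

turn right 126°, forward 8.3 m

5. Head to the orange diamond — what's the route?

turn right 117°, forward 9.5 m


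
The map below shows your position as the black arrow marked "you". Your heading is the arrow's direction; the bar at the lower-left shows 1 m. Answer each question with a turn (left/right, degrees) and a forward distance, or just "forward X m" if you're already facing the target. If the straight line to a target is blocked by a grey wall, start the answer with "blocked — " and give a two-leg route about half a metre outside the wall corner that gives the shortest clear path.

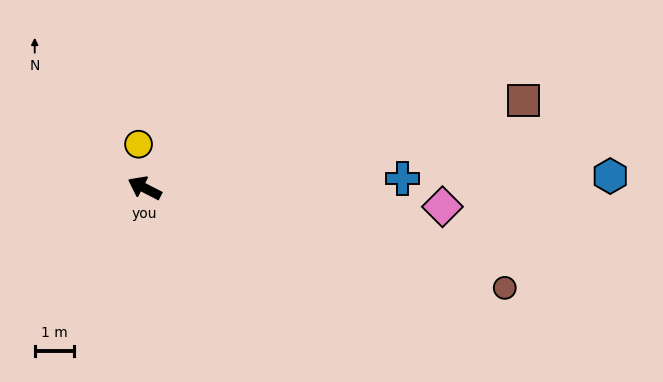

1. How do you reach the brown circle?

turn right 168°, forward 9.5 m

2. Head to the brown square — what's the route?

turn right 140°, forward 9.9 m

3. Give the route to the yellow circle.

turn right 55°, forward 1.1 m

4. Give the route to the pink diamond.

turn right 156°, forward 7.6 m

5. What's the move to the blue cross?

turn right 151°, forward 6.6 m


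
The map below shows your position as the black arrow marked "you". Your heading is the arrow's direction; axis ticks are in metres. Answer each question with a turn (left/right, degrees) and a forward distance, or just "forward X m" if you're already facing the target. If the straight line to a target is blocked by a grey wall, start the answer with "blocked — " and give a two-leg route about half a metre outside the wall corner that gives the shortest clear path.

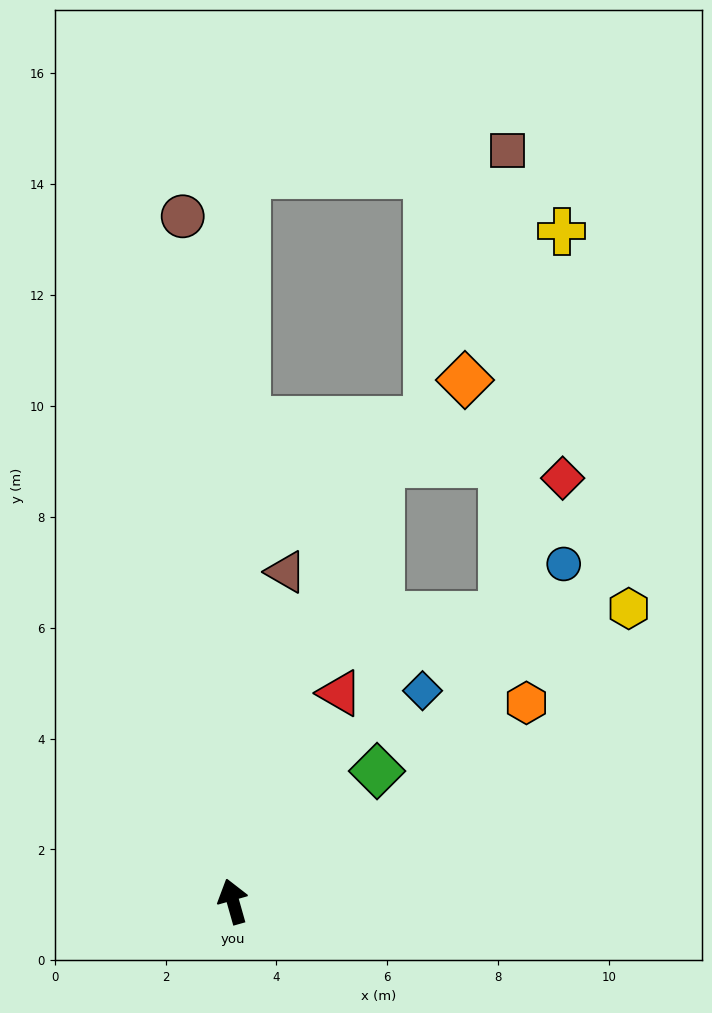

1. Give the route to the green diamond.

turn right 64°, forward 3.5 m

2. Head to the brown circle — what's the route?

turn right 12°, forward 12.4 m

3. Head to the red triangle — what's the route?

turn right 43°, forward 4.2 m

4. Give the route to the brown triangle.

turn right 25°, forward 6.0 m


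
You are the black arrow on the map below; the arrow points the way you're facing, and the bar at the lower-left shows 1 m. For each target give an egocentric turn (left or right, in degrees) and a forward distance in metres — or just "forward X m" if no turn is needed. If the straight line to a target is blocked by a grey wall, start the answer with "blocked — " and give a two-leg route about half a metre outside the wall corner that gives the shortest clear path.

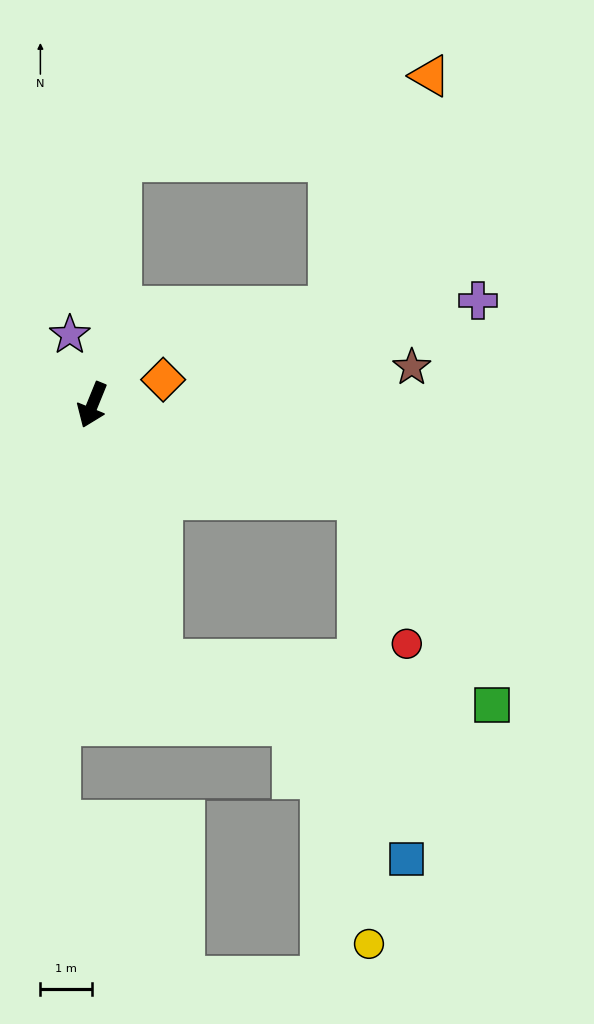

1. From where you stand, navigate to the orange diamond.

turn left 132°, forward 1.4 m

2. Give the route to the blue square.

blocked — turn left 93°, forward 5.4 m, then turn right 63°, forward 7.0 m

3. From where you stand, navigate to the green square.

blocked — turn left 93°, forward 5.4 m, then turn right 38°, forward 4.7 m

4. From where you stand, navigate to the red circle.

blocked — turn left 93°, forward 5.4 m, then turn right 53°, forward 3.0 m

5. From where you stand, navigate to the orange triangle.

blocked — turn right 164°, forward 4.7 m, then turn right 69°, forward 6.2 m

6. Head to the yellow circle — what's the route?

blocked — turn left 93°, forward 5.4 m, then turn right 70°, forward 8.6 m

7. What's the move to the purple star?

turn right 140°, forward 1.4 m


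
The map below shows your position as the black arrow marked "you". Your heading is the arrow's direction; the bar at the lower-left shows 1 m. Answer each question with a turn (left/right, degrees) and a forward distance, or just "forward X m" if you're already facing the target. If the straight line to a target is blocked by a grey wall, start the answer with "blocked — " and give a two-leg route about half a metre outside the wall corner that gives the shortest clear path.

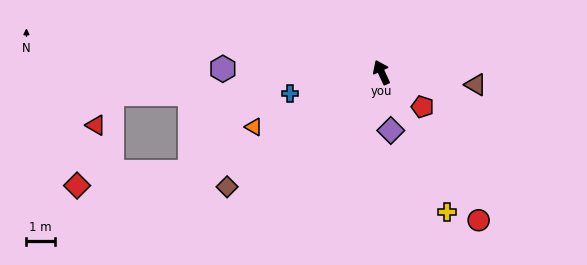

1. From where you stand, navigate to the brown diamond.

turn left 102°, forward 6.7 m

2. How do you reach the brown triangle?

turn right 122°, forward 3.3 m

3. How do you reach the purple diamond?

turn left 164°, forward 2.1 m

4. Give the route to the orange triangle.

turn left 88°, forward 4.9 m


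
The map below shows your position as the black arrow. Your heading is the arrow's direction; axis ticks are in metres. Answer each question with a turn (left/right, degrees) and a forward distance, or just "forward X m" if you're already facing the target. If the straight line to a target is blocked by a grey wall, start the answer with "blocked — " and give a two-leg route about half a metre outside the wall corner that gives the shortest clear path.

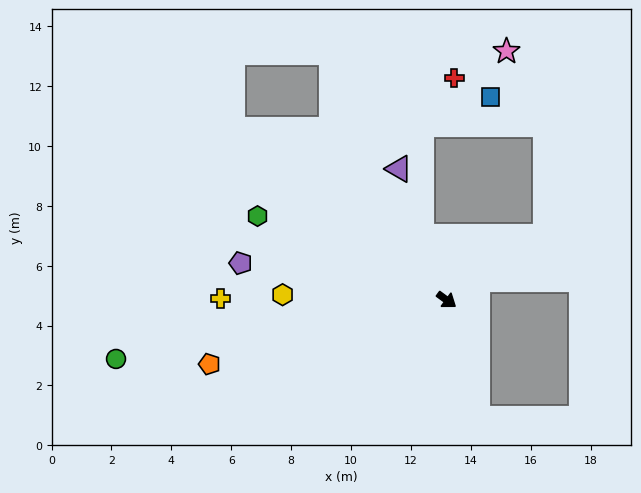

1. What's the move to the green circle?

turn right 134°, forward 11.2 m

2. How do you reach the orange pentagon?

turn right 129°, forward 8.2 m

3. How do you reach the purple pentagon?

turn right 154°, forward 7.0 m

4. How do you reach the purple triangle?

turn left 146°, forward 4.7 m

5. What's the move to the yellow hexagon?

turn right 146°, forward 5.5 m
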